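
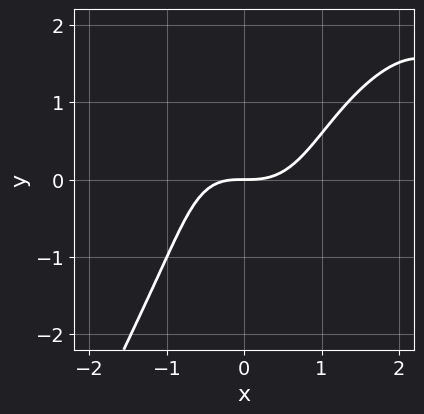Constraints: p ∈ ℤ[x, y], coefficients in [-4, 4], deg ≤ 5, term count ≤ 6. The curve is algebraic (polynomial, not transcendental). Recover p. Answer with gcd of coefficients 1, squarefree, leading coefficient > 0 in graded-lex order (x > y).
(a) deg p = 4. The shape is more complex than any degree-3 curve.
(b) Against the integer gridlines: it crosses the x-axis at the gridline x = 0; it crosses the y-axis at the gridline y = 0.
(c) Fitting integer coefficients to these (and the overall shape) gives p.

x^4 - 3*x^3 + y^3 + 3*y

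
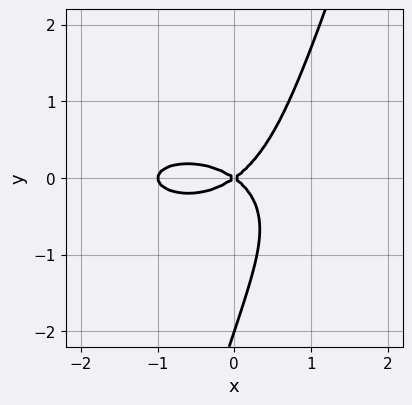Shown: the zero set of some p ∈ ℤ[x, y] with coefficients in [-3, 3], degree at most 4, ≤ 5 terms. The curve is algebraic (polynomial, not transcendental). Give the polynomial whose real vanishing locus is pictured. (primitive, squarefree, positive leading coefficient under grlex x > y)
The degree is 3 — the shape is more complex than any degree-2 curve.
Reading off the gridlines: the y-axis gridline crossings are at y ∈ {-2, 0}; the x-axis gridline crossings are at x ∈ {-1, 0}.
Together with the visible shape, these determine p as stated.

x^3 + 3*x*y^2 - y^3 + x^2 - 2*y^2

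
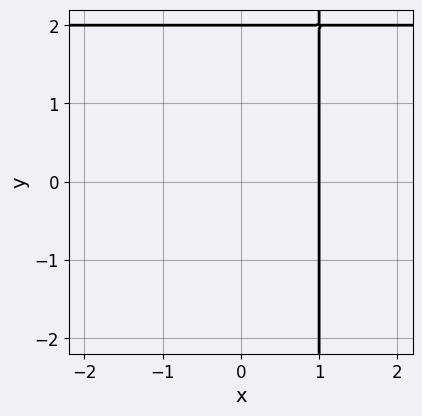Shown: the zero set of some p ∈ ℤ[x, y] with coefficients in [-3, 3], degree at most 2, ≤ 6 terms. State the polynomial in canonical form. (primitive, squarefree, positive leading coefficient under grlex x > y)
1. The degree is 2 — no degree-1 curve has this shape.
2. Observable constraints: it meets the x-axis at x = 1 (among the integer gridlines); it crosses the y-axis at the gridline y = 2.
3. These observations pin down the coefficients.

x*y - 2*x - y + 2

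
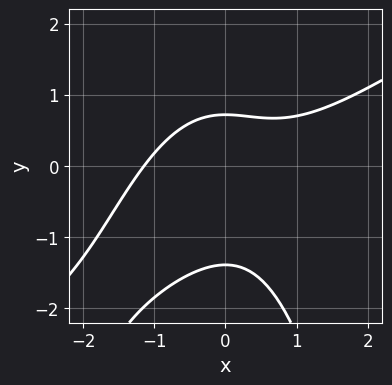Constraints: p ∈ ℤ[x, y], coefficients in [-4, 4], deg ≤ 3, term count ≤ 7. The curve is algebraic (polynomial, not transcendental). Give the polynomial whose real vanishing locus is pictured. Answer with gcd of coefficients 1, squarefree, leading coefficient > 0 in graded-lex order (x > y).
2*x^3 - 3*x^2*y - 3*y^2 - 2*y + 3

1. Degree: the shape is more complex than any degree-2 curve, so deg p = 3.
2. Putting this together gives p.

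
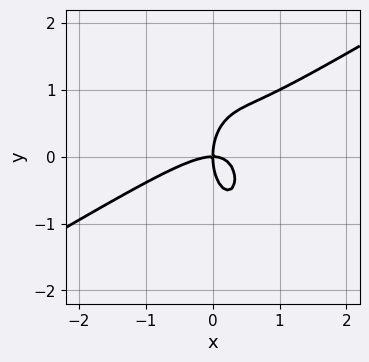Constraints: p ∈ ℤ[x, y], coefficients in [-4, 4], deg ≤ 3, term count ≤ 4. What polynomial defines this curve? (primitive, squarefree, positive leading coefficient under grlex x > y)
2*x^3 - 3*x^2*y - y^3 + 2*x*y

1. The degree is 3 — no degree-2 curve has this shape.
2. Reading off the gridlines: it meets the x-axis at x = 0 (among the integer gridlines); one y-axis crossing is at y = 0.
3. Matching integer coefficients to the picture gives p.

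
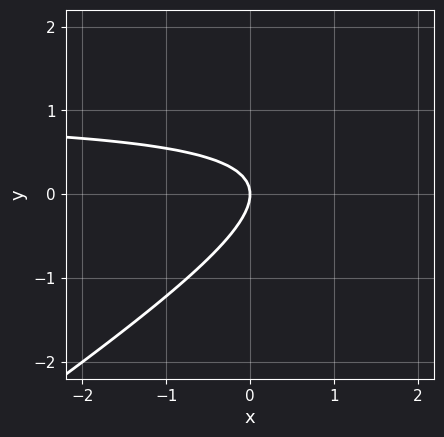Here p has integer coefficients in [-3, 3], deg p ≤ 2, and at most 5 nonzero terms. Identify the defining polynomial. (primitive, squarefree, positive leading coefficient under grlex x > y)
2*x*y - 3*y^2 - 2*x

1. Degree: a generic line meets the curve in up to 2 points, so deg p = 2.
2. Against the integer gridlines: one y-axis crossing is at y = 0; it crosses the x-axis at the gridline x = 0.
3. Putting this together gives p.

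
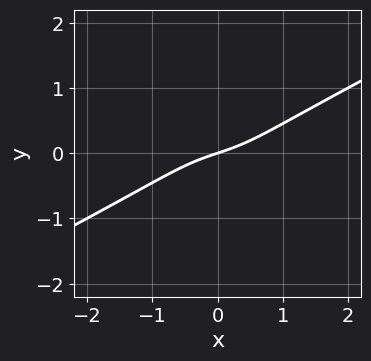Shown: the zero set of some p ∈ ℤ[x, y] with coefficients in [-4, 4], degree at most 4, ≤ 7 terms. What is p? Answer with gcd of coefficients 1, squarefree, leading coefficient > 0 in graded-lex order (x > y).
2*x^3 - 3*x^2*y - 3*y^3 + x - 3*y

First, degree: a generic line meets the curve in up to 3 points, so deg p = 3.
Then, checking where it meets the axes: it crosses the x-axis at the gridline x = 0; it meets the y-axis at y = 0 (among the integer gridlines).
Finally, putting this together gives p.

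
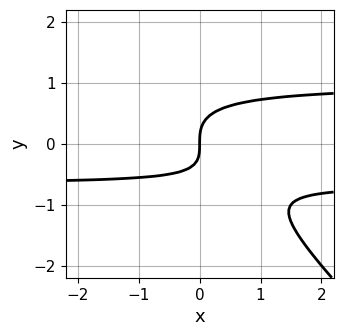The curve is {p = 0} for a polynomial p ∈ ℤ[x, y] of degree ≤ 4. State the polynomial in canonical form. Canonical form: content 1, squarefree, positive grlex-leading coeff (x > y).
3*x*y^2 + 3*y^3 - x*y - 2*x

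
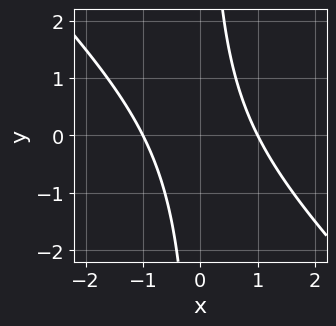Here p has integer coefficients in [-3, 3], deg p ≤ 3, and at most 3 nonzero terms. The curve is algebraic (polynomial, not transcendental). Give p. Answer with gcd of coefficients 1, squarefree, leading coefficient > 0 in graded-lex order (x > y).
The degree is 2 — no degree-1 curve has this shape.
Reading off the gridlines: no y-intercept at any integer in the box; the x-axis gridline crossings are at x ∈ {-1, 1}.
Solving for integer coefficients yields p as stated.

x^2 + x*y - 1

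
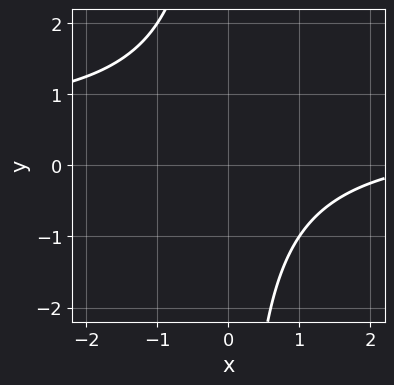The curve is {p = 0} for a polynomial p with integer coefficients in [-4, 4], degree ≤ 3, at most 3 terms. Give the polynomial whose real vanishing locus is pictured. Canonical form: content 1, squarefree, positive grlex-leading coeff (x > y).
2*x*y - x + 3

First, deg p = 2. No degree-1 curve has this shape.
Then, checking where it meets the axes: it misses every integer gridline on the x-axis; no y-intercept at any integer in the box.
Finally, together with the visible shape, these determine p as stated.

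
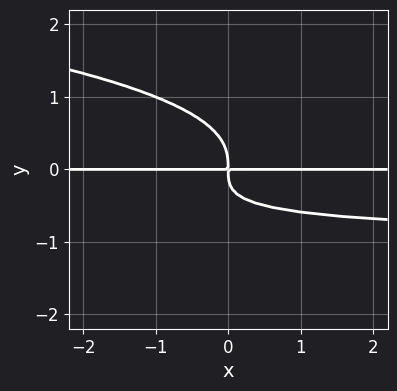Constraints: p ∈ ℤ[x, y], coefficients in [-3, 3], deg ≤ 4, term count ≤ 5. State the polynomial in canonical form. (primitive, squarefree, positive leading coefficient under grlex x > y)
2*y^4 + x*y^2 + x*y

1. The degree is 4 — the shape is more complex than any degree-3 curve.
2. Checking where it meets the axes: the visible x-axis segment lies entirely on the curve.
3. Putting this together gives p.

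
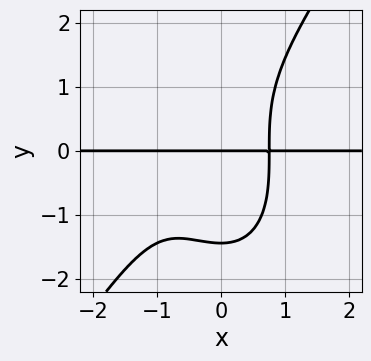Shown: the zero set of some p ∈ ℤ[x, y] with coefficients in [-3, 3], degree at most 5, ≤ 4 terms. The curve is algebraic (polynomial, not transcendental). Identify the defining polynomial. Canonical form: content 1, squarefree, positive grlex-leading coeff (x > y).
deg p = 4. A generic line meets the curve in up to 4 points.
Against the integer gridlines: the visible x-axis segment lies entirely on the curve; it crosses the y-axis at the gridline y = 0.
Assembling these constraints gives the stated polynomial.

3*x^3*y - y^4 + 3*x^2*y - 3*y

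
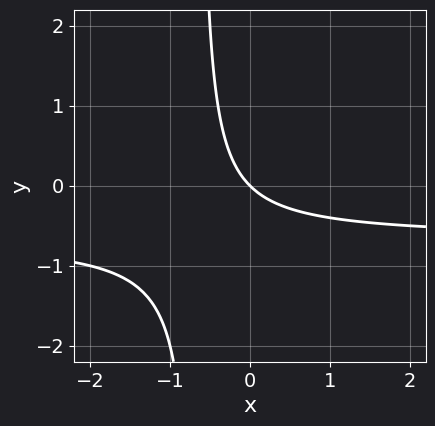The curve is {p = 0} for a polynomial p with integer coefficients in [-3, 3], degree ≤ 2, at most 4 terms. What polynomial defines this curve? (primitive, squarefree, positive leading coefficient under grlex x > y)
First, the degree is 2 — a generic line meets the curve in up to 2 points.
Then, against the integer gridlines: one x-axis crossing is at x = 0; one y-axis crossing is at y = 0.
Finally, solving for integer coefficients yields p as stated.

3*x*y + 2*x + 2*y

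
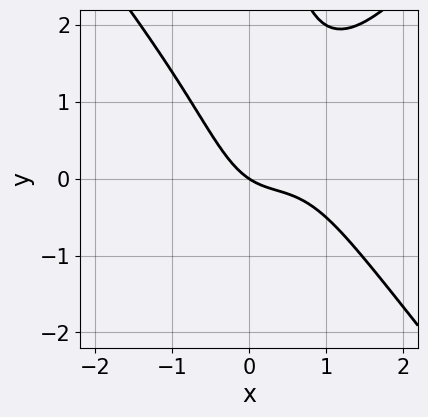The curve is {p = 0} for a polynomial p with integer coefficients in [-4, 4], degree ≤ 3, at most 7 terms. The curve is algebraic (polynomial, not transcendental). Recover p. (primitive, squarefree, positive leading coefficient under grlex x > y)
1. Degree: a generic line meets the curve in up to 3 points, so deg p = 3.
2. From the axis intercepts and sections: it crosses the y-axis at the gridline y = 0; it meets the x-axis at x = 0 (among the integer gridlines).
3. Solving for integer coefficients yields p as stated.

3*x^3 - 2*x*y^2 - 3*x^2 + 2*x + 3*y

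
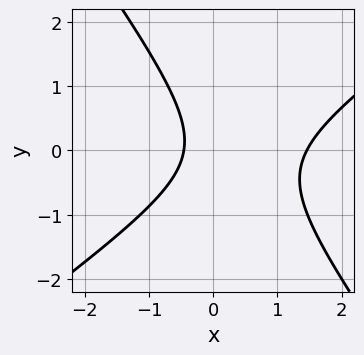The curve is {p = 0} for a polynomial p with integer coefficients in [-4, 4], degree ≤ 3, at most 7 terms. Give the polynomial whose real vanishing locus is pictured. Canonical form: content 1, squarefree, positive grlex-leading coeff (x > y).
3*x^2 - 2*x*y - 3*y^2 - 3*x - 2

1. deg p = 2. A generic line meets the curve in up to 2 points.
2. Checking where it meets the axes: the curve avoids every integer y-axis point in the box.
3. Fitting integer coefficients to these (and the overall shape) gives p.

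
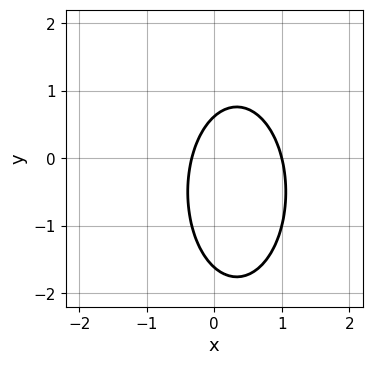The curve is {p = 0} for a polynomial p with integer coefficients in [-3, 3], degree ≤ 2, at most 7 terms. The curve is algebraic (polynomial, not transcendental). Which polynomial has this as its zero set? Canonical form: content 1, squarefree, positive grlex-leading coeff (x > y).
deg p = 2. The shape is more complex than any degree-1 curve.
Reading off the gridlines: it crosses the x-axis at the gridline x = 1.
Fitting integer coefficients to these (and the overall shape) gives p.

3*x^2 + y^2 - 2*x + y - 1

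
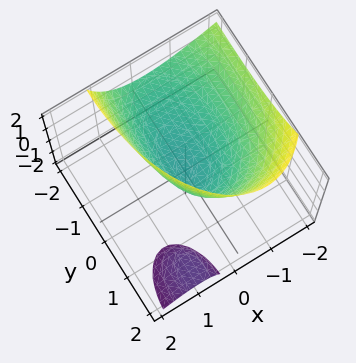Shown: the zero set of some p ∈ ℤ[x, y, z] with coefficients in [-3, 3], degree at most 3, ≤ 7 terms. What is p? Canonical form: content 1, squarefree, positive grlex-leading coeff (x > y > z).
(a) I count 2 distinct pieces.
(b) deg p = 2.
(c) Checking where it meets the axes: one z-axis crossing is at z = 0; it meets the x-axis at x = 0 (among the integer gridlines); one y-axis crossing is at y = 0.
(d) Fitting integer coefficients to these (and the overall shape) gives p.

3*x^2 + 3*x*z + y^2 + 2*y*z - 3*z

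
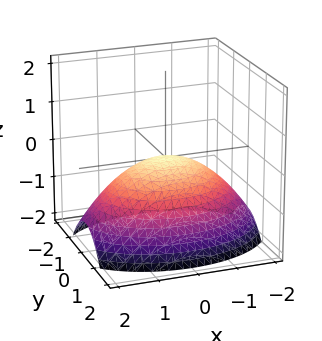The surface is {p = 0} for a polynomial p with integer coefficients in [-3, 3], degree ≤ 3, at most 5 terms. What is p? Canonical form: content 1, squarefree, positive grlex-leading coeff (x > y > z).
x^2 + 2*y^2 + 3*z

(a) deg p = 2.
(b) Symmetries: mirror symmetry y ↦ −y ⇒ only even powers of y; it's symmetric under x → −x, forcing even powers of x.
(c) From the visible intercepts: one x-axis crossing is at x = 0; it meets the y-axis at y = 0 (among the integer gridlines); one z-axis crossing is at z = 0.
(d) Putting this together gives p.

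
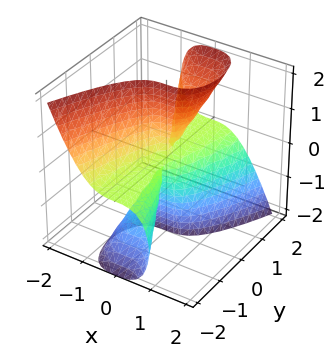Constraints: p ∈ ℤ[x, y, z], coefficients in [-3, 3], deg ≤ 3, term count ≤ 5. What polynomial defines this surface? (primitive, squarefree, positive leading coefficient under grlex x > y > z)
3*x^3 + y^2*z - y*z^2

1. Degree: no degree-2 surface has this shape, so deg p = 3.
2. Checking where it meets the axes: one x-axis crossing is at x = 0; every point of the y-axis in the box is on the surface.
3. Solving for integer coefficients yields p as stated. Check: (0, 0, -1) on the z-axis lies on the surface, and p(0, 0, -1) = 0. ✓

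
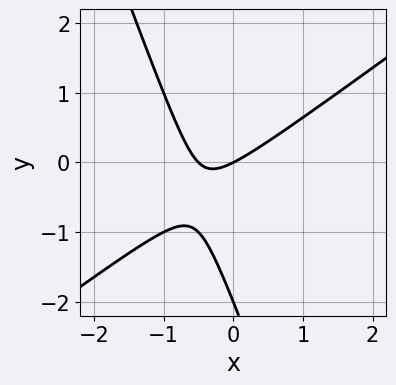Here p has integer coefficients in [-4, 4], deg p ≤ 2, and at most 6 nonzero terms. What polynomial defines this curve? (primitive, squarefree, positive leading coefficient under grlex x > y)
(a) The degree is 2 — no degree-1 curve has this shape.
(b) Against the integer gridlines: the y-axis gridline crossings are at y ∈ {-2, 0}; it meets the x-axis at x = 0 (among the integer gridlines).
(c) The integer polynomial consistent with all of this is the stated p.

2*x^2 - 2*x*y - y^2 + x - 2*y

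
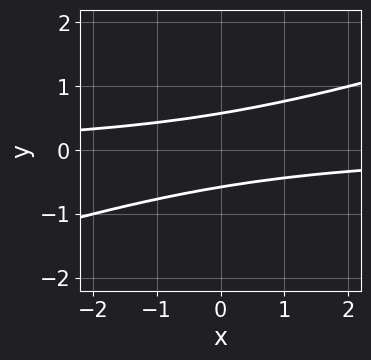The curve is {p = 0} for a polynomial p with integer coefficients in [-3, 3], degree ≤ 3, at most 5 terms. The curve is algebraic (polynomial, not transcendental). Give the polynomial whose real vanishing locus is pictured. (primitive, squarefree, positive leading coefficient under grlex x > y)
x*y - 3*y^2 + 1

The degree is 2 — the shape is more complex than any degree-1 curve.
Against the integer gridlines: no x-intercept at any integer in the box.
These observations pin down the coefficients.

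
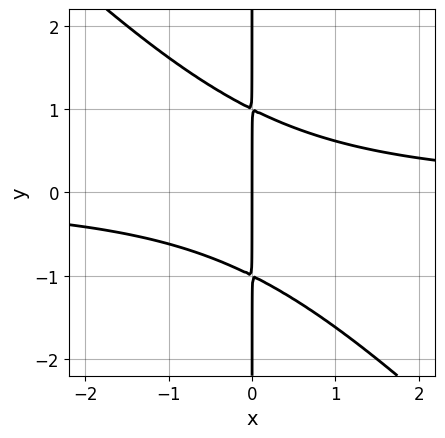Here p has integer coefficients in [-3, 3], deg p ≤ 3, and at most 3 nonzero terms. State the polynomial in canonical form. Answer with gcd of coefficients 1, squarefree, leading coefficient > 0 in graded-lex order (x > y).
1. The degree is 3 — a generic line meets the curve in up to 3 points.
2. From the visible intercepts: the visible y-axis segment lies entirely on the curve; one x-axis crossing is at x = 0.
3. Solving for integer coefficients yields p as stated.

x^2*y + x*y^2 - x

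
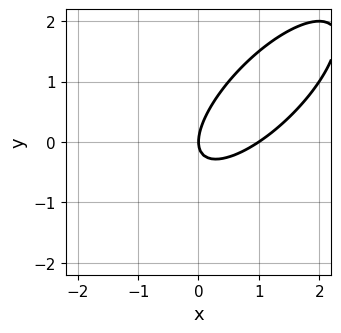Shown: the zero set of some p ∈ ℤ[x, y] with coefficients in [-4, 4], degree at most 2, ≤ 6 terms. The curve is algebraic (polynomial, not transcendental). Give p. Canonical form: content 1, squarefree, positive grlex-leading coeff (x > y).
2*x^2 - 3*x*y + 2*y^2 - 2*x

The degree is 2 — a generic line meets the curve in up to 2 points.
Observable constraints: it crosses the y-axis at the gridline y = 0; the x-axis gridline crossings are at x ∈ {0, 1}.
Solving for integer coefficients yields p as stated.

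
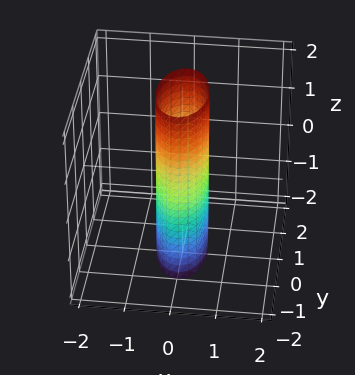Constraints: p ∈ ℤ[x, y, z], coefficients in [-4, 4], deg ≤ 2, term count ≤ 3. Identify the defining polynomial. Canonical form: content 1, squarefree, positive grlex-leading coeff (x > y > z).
deg p = 2. Constant cross-section along one axis; a quadric.
Symmetries: mirror symmetry y ↦ −y ⇒ only even powers of y; it's symmetric under z → −z, forcing even powers of z; mirror symmetry x ↦ −x ⇒ only even powers of x.
Against the integer gridlines: the y-axis gridline crossings are at y ∈ {-1, 1}; it misses every integer gridline on the z-axis.
Fitting integer coefficients to these (and the overall shape) gives p.

3*x^2 + y^2 - 1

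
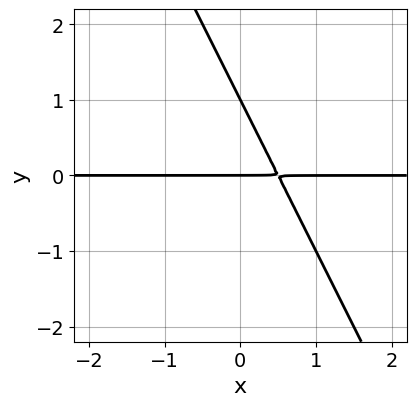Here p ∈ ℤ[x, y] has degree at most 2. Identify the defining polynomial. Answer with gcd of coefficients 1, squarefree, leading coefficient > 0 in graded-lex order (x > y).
First, deg p = 2.
Next, from the axis intercepts and sections: the visible x-axis segment lies entirely on the curve; the y-axis gridline crossings are at y ∈ {0, 1}.
Finally, the integer polynomial consistent with all of this is the stated p.

2*x*y + y^2 - y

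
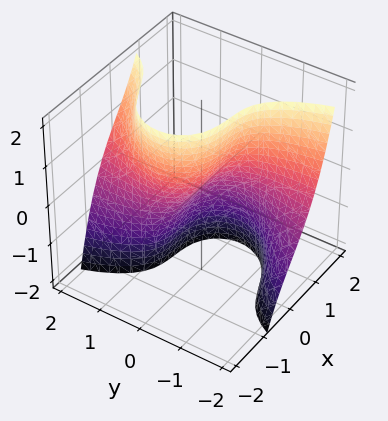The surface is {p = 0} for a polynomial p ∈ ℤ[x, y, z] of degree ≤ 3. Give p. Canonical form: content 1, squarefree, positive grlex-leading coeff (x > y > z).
(a) Degree: a generic line meets the surface in up to 3 points, so deg p = 3.
(b) Observable constraints: one x-axis crossing is at x = 0; it meets the z-axis at z = 0 (among the integer gridlines); it crosses the y-axis at the gridline y = 0.
(c) Assembling these constraints gives the stated polynomial.

3*x^3 + 2*x*y^2 - 2*y^2*z + 3*y + 2*z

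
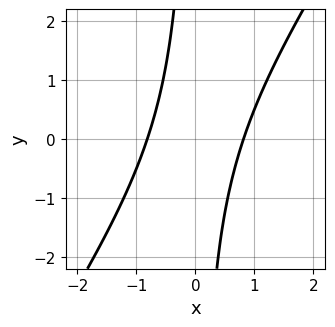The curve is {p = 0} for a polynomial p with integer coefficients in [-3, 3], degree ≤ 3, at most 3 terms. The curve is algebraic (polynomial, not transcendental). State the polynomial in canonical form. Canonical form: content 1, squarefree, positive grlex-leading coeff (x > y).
3*x^2 - 2*x*y - 2

1. Degree: a generic line meets the curve in up to 2 points, so deg p = 2.
2. From the axis intercepts and sections: the curve avoids every integer y-axis point in the box.
3. Solving for integer coefficients yields p as stated.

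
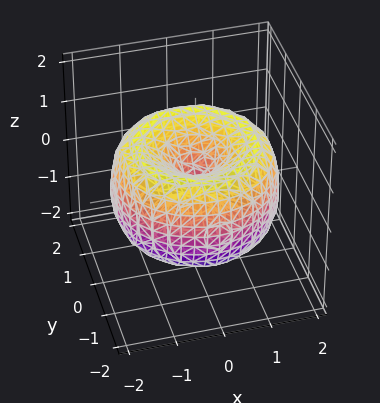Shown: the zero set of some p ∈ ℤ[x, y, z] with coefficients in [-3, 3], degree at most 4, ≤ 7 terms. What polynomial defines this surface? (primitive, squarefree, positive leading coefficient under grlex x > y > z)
x^4 + 2*x^2*y^2 + y^4 - 3*x^2 - 3*y^2 + 2*z^2

1. The degree is 4 — a generic line meets the surface in up to 4 points.
2. Symmetry: the surface is invariant under rotation about z: p = q(x² + y², z).
3. Against the integer gridlines: it crosses the y-axis at the gridline y = 0; a circular section at z = 0 has radius between 1 and 2; one x-axis crossing is at x = 0; one z-axis crossing is at z = 0.
4. Fitting integer coefficients to these (and the overall shape) gives p.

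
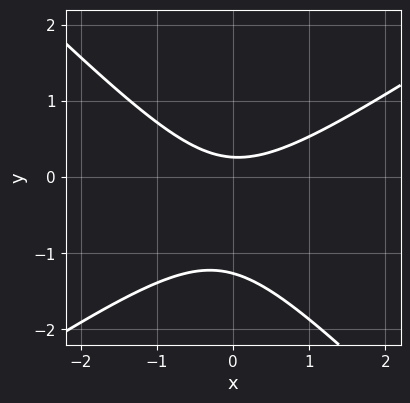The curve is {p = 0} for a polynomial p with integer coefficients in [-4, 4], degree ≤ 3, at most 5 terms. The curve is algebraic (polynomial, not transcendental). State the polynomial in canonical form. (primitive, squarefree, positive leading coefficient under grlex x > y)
(a) Degree: no degree-1 curve has this shape, so deg p = 2.
(b) Reading off the gridlines: it misses every integer gridline on the x-axis.
(c) Solving for integer coefficients yields p as stated.

2*x^2 - x*y - 3*y^2 - 3*y + 1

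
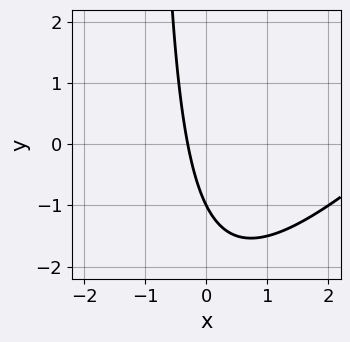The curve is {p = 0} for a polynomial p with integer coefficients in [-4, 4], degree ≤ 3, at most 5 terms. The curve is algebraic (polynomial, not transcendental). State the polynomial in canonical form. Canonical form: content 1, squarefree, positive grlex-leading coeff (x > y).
x^2 - x*y - 3*x - y - 1

First, the degree is 2 — a generic line meets the curve in up to 2 points.
Next, against the integer gridlines: it crosses the y-axis at the gridline y = -1.
Finally, together with the visible shape, these determine p as stated.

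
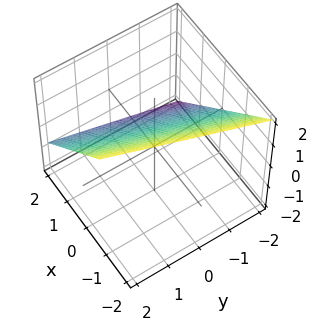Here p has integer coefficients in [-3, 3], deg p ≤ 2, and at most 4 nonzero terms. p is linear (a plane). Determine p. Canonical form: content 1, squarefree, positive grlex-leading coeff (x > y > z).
3*x - y + 3*z - 2

deg p = 1.
Observable constraints: it meets the y-axis at y = -2 (among the integer gridlines).
Assembling these constraints gives the stated polynomial.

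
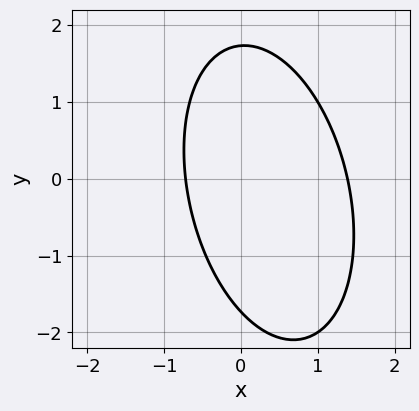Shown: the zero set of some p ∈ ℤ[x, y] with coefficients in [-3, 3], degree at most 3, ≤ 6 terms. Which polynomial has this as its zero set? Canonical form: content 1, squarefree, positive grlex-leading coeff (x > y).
First, degree: no degree-1 curve has this shape, so deg p = 2.
Finally, the integer polynomial consistent with all of this is the stated p.

3*x^2 + x*y + y^2 - 2*x - 3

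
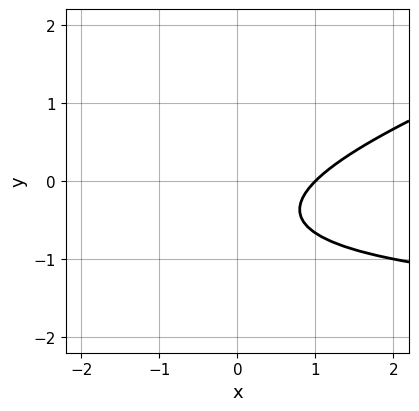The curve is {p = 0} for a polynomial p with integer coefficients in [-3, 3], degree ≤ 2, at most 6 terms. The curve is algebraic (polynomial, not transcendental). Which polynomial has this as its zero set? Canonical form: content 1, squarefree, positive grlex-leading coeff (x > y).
1. deg p = 2. A generic line meets the curve in up to 2 points.
2. From the visible intercepts: one x-axis crossing is at x = 1; no y-intercept at any integer in the box.
3. Putting this together gives p.

x*y - 3*y^2 + 2*x - 3*y - 2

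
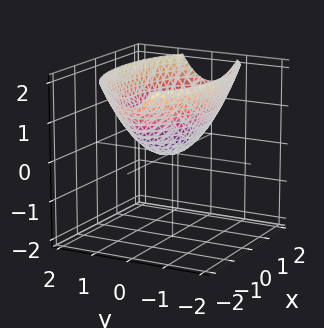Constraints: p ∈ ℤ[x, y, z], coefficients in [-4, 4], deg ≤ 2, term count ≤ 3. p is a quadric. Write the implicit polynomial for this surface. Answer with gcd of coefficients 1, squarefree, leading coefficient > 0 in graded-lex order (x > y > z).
1. Degree: a paraboloid; a quadric, so deg p = 2.
2. Symmetries: the x ↦ −x reflection is a symmetry, so x appears only in even powers; it's symmetric under y → −y, forcing even powers of y.
3. Checking where it meets the axes: it crosses the y-axis at the gridline y = 0; it meets the z-axis at z = 0 (among the integer gridlines); it crosses the x-axis at the gridline x = 0.
4. Solving for integer coefficients yields p as stated.

x^2 + 3*y^2 - 3*z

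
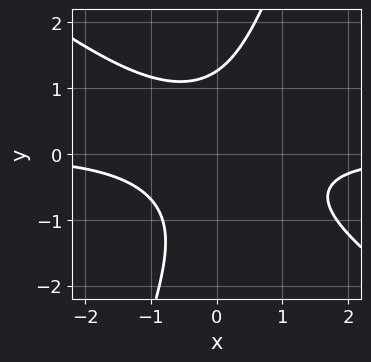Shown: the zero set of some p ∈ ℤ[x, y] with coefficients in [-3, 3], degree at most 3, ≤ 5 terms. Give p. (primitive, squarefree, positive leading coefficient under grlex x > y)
First, the degree is 3 — the shape is more complex than any degree-2 curve.
Next, checking where it meets the axes: it misses every integer gridline on the x-axis.
Finally, these observations pin down the coefficients.

2*x^2*y + 2*x*y^2 - y^3 + 2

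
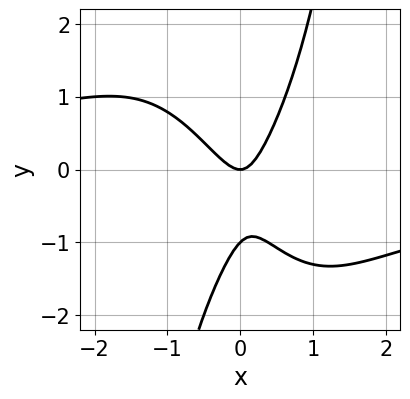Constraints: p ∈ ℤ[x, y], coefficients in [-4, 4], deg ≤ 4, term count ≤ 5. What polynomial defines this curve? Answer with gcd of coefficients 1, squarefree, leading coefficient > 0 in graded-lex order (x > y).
x^3*y + 3*x^2 + x*y - y^2 - y

First, the degree is 4 — no degree-3 curve has this shape.
Then, observable constraints: it meets the x-axis at x = 0 (among the integer gridlines); the y-axis gridline crossings are at y ∈ {-1, 0}.
Finally, these observations pin down the coefficients.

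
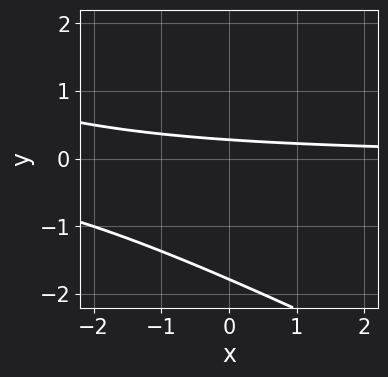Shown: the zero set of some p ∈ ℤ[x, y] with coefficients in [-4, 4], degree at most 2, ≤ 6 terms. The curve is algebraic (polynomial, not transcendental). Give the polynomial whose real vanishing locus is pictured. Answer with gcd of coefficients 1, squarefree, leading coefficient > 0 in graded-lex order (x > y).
x*y + 2*y^2 + 3*y - 1

Degree: a generic line meets the curve in up to 2 points, so deg p = 2.
From the axis intercepts and sections: it misses every integer gridline on the x-axis.
Together with the visible shape, these determine p as stated.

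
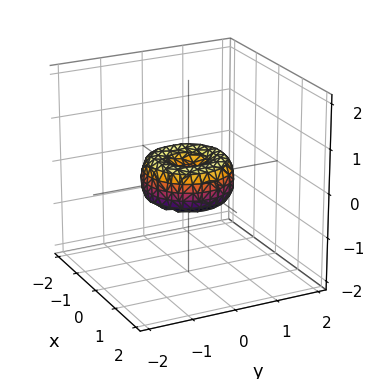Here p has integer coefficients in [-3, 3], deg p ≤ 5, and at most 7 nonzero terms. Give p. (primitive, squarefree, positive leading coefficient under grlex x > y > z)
x^4 + 2*x^2*y^2 + y^4 - x^2 - y^2 + z^2

deg p = 4. A generic line meets the surface in up to 4 points.
Symmetries: every cross-section ⟂ z is a circle, so x, y appear only via x² + y².
Reading off the gridlines: it crosses the z-axis at the gridline z = 0; among the integer gridlines, it crosses the y-axis at y ∈ {-1, 0, 1}; a circular section at z = 0 has radius exactly 1; among the integer gridlines, it crosses the x-axis at x ∈ {-1, 0, 1}.
Solving for integer coefficients yields p as stated.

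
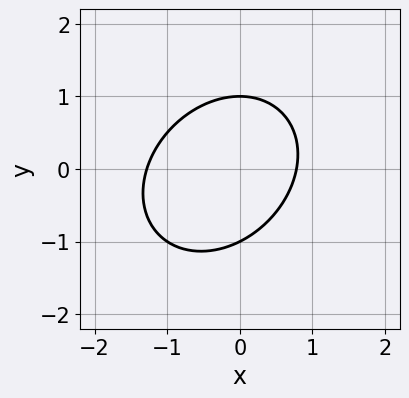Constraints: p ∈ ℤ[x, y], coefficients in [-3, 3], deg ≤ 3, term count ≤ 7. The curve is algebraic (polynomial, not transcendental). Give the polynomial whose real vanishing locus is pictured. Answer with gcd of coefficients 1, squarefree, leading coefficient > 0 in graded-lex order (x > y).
2*x^2 - x*y + 2*y^2 + x - 2

First, the degree is 2 — a generic line meets the curve in up to 2 points.
Next, checking where it meets the axes: among the integer gridlines, it crosses the y-axis at y ∈ {-1, 1}.
Finally, solving for integer coefficients yields p as stated.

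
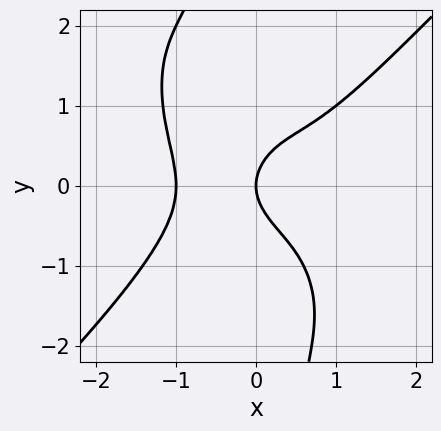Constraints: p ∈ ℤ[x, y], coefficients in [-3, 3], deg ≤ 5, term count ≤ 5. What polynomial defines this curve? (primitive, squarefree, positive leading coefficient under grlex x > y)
First, degree: no degree-3 curve has this shape, so deg p = 4.
Then, reading off the gridlines: one y-axis crossing is at y = 0; among the integer gridlines, it crosses the x-axis at x ∈ {-1, 0}.
Finally, putting this together gives p.

3*x^4 - x^2*y^2 - 2*x*y^3 - 3*y^2 + 3*x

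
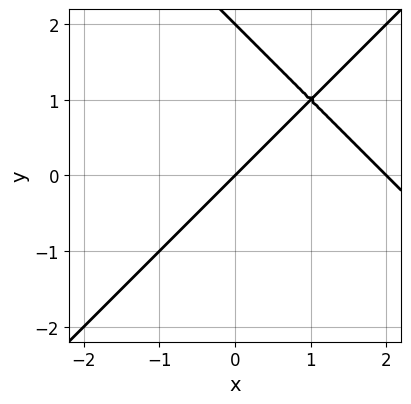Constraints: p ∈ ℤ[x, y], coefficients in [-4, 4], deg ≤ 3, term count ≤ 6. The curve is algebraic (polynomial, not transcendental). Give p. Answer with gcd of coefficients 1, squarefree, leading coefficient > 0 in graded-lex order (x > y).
x^2 - y^2 - 2*x + 2*y

1. The degree is 2 — a generic line meets the curve in up to 2 points.
2. Against the integer gridlines: the x-axis gridline crossings are at x ∈ {0, 2}; the y-axis gridline crossings are at y ∈ {0, 2}.
3. Putting this together gives p.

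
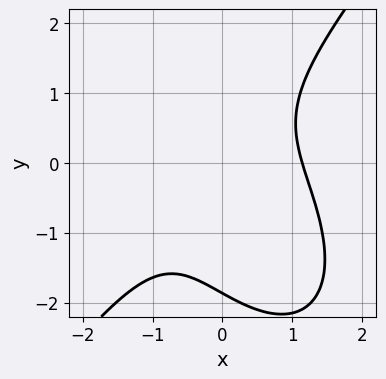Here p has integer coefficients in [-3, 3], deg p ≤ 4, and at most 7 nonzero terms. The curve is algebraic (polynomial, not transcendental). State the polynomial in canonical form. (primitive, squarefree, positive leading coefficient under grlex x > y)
The degree is 3 — a generic line meets the curve in up to 3 points.
Putting this together gives p.

2*x^3 - y^3 + 2*x*y - y^2 - 3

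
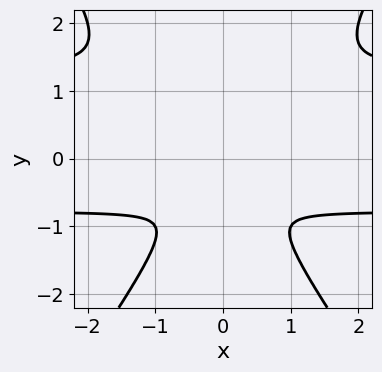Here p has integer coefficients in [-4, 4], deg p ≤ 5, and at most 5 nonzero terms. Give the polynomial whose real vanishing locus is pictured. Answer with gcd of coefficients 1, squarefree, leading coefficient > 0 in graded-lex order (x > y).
2*x^2*y^2 - y^4 - x^2*y - 2*x^2

First, degree: no degree-3 curve has this shape, so deg p = 4.
Next, symmetries: it's symmetric under x → −x, forcing even powers of x.
Finally, together with the visible shape, these determine p as stated.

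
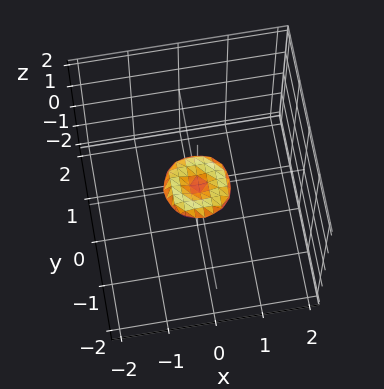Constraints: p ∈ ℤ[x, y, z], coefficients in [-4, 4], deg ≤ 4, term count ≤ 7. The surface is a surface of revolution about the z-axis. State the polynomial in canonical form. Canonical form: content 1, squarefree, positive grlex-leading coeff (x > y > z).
1. Degree: the shape is more complex than any degree-3 surface, so deg p = 4.
2. Symmetries: rotational symmetry about the z-axis ⇒ p depends on x, y only through x² + y².
3. Observable constraints: a circular section at z = 0 has radius between 0 and 1; it meets the x-axis at x = 0 (among the integer gridlines).
4. Putting this together gives p.

2*x^4 + 4*x^2*y^2 + 2*y^4 - x^2 - y^2 + 3*z^2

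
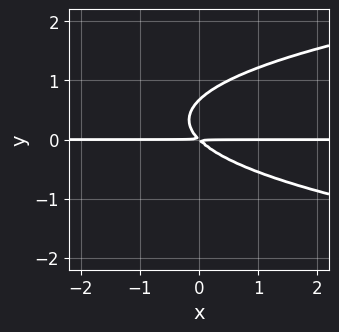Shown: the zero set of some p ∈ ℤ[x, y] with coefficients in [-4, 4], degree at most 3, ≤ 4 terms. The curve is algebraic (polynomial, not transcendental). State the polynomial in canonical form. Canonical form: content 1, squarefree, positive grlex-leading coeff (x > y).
3*y^3 - 2*x*y - 2*y^2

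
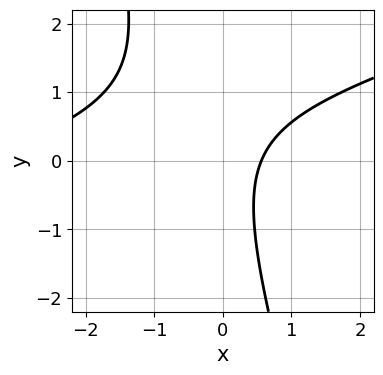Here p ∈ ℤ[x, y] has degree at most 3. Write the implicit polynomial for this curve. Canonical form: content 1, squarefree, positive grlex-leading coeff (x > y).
(a) deg p = 2. The shape is more complex than any degree-1 curve.
(b) Checking where it meets the axes: no y-intercept at any integer in the box.
(c) The integer polynomial consistent with all of this is the stated p.

x^2 - 3*x*y - y^2 + 3*x - 2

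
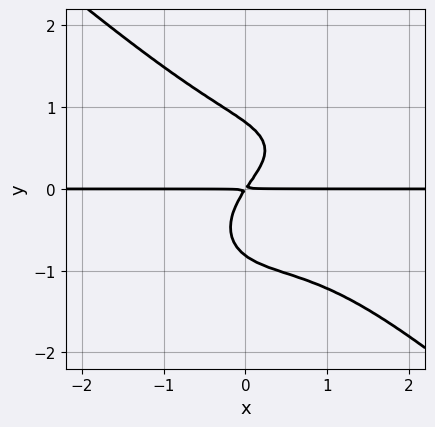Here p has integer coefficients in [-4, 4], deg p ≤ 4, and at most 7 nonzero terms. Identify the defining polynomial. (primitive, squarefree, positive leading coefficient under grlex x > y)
2*x^3*y + 3*y^4 - 2*x^2*y + 3*x*y - 2*y^2

First, degree: no degree-3 curve has this shape, so deg p = 4.
Then, checking where it meets the axes: every point of the x-axis in the box is on the curve.
Finally, fitting integer coefficients to these (and the overall shape) gives p.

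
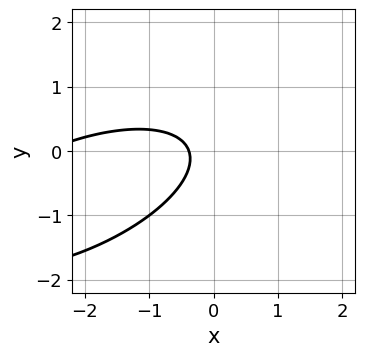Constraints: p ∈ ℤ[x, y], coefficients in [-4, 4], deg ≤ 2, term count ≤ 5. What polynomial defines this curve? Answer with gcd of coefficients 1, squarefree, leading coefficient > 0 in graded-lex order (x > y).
1. Degree: a generic line meets the curve in up to 2 points, so deg p = 2.
2. Against the integer gridlines: it misses every integer gridline on the y-axis.
3. Assembling these constraints gives the stated polynomial.

x^2 - 2*x*y + 3*y^2 + 3*x + 1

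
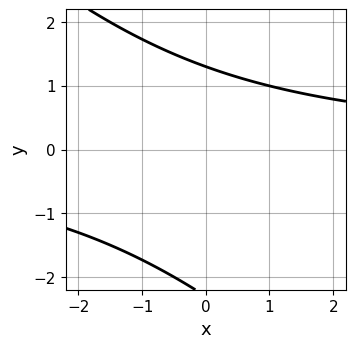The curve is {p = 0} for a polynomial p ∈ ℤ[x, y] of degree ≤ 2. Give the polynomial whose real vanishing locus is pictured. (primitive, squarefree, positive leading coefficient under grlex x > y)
(a) The degree is 2 — a generic line meets the curve in up to 2 points.
(b) From the visible intercepts: the curve avoids every integer x-axis point in the box.
(c) Fitting integer coefficients to these (and the overall shape) gives p.

x*y + y^2 + y - 3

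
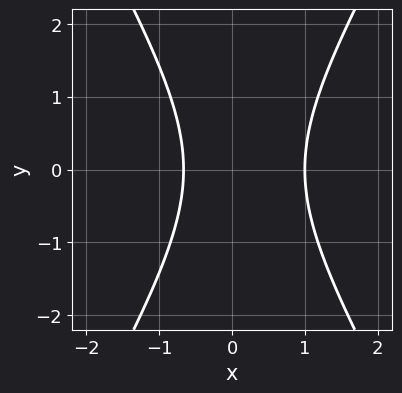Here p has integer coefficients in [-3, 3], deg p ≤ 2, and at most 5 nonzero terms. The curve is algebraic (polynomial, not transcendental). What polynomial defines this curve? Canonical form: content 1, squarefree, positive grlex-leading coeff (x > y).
3*x^2 - y^2 - x - 2

The degree is 2 — the shape is more complex than any degree-1 curve.
Symmetries: it's symmetric under y → −y, forcing even powers of y.
Checking where it meets the axes: it misses every integer gridline on the y-axis; it meets the x-axis at x = 1 (among the integer gridlines).
Assembling these constraints gives the stated polynomial.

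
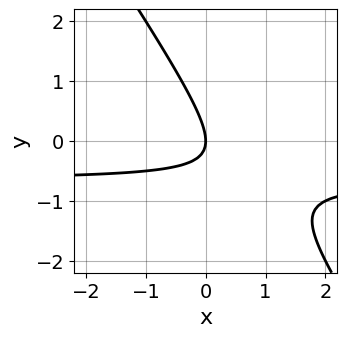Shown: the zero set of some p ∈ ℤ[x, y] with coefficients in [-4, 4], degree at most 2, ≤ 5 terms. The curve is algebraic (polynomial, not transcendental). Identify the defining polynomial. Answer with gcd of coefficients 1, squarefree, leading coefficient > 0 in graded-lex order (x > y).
3*x*y + 2*y^2 + 2*x

Degree: the shape is more complex than any degree-1 curve, so deg p = 2.
From the axis intercepts and sections: it meets the x-axis at x = 0 (among the integer gridlines); one y-axis crossing is at y = 0.
Assembling these constraints gives the stated polynomial.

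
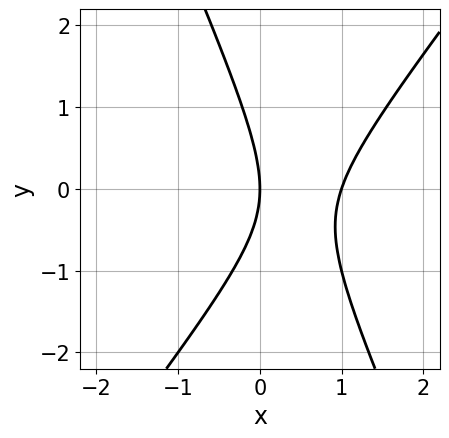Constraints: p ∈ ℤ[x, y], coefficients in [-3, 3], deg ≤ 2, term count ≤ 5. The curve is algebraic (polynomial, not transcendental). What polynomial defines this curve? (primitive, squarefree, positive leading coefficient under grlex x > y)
First, degree: a generic line meets the curve in up to 2 points, so deg p = 2.
Then, observable constraints: it crosses the y-axis at the gridline y = 0; among the integer gridlines, it crosses the x-axis at x ∈ {0, 1}.
Finally, these observations pin down the coefficients.

3*x^2 - x*y - y^2 - 3*x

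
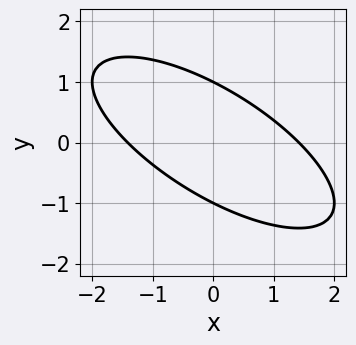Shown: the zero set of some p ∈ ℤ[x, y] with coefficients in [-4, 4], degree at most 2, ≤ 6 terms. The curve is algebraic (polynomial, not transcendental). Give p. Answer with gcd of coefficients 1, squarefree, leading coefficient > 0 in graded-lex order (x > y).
x^2 + 2*x*y + 2*y^2 - 2

1. Degree: no degree-1 curve has this shape, so deg p = 2.
2. Reading off the gridlines: the y-axis gridline crossings are at y ∈ {-1, 1}.
3. The integer polynomial consistent with all of this is the stated p.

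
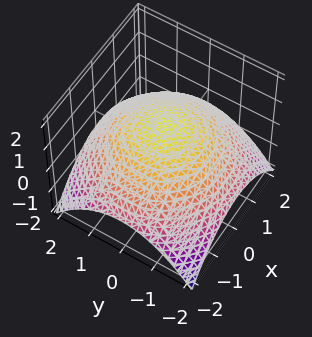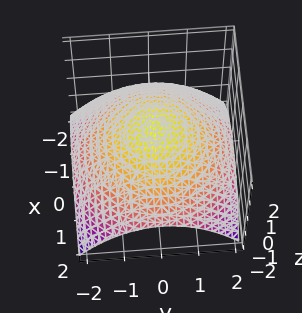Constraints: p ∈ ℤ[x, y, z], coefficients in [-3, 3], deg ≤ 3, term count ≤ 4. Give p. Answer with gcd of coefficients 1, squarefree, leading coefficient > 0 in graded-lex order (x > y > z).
(a) The degree is 2 — the shape is more complex than any degree-1 surface.
(b) Symmetries: the z-axis is an axis of rotation, so x and y enter only as x² + y².
(c) From the visible intercepts: it meets the z-axis at z = 1 (among the integer gridlines); a circular section at z = 0 has radius between 1 and 2.
(d) Solving for integer coefficients yields p as stated.

x^2 + y^2 + 3*z - 3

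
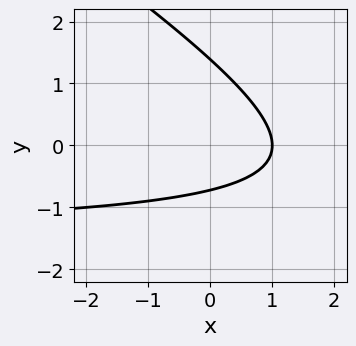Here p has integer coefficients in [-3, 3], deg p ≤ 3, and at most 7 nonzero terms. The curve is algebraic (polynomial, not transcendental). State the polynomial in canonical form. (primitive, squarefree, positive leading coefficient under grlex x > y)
2*x*y + 3*y^2 + 3*x - 2*y - 3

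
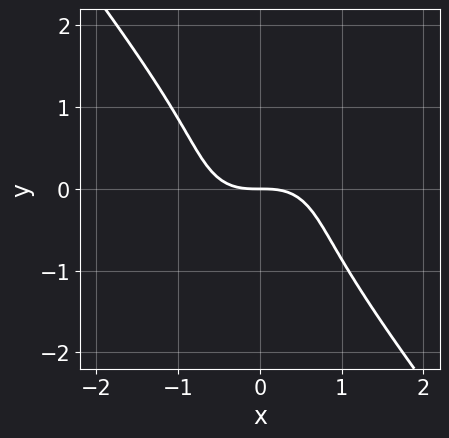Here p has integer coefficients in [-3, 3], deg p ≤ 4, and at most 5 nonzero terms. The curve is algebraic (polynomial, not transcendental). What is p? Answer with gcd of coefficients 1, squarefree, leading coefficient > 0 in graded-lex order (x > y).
3*x^3 + 2*x*y^2 + 3*y^3 + 3*y

1. The degree is 3 — no degree-2 curve has this shape.
2. Against the integer gridlines: it meets the x-axis at x = 0 (among the integer gridlines); it crosses the y-axis at the gridline y = 0.
3. Assembling these constraints gives the stated polynomial.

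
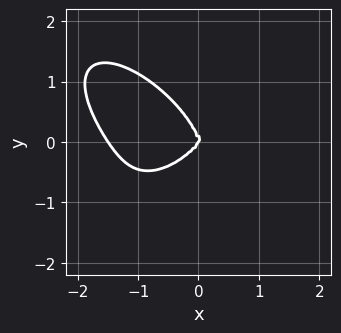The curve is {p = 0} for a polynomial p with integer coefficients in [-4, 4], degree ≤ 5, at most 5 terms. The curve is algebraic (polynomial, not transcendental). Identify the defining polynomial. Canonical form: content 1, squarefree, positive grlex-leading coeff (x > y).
2*x^4 + 2*y^4 + 3*x^3 - 2*x^2*y

(a) Degree: the shape is more complex than any degree-3 curve, so deg p = 4.
(b) Against the integer gridlines: one x-axis crossing is at x = 0; one y-axis crossing is at y = 0.
(c) Putting this together gives p.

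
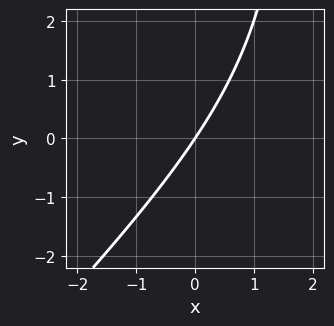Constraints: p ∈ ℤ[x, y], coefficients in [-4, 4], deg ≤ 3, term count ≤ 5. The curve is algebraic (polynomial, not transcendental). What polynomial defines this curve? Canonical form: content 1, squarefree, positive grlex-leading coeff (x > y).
x^2 - x*y - 3*x + 2*y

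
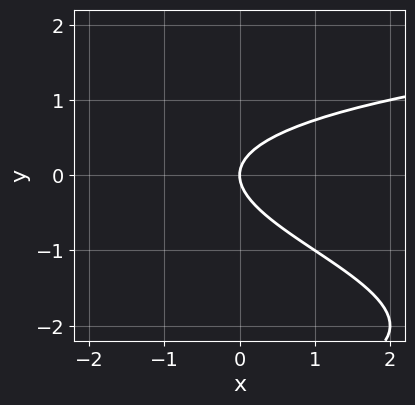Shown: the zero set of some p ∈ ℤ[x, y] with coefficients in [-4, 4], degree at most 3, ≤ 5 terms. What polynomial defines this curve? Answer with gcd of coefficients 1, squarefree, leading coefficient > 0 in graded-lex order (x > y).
The degree is 3 — the shape is more complex than any degree-2 curve.
Observable constraints: it crosses the y-axis at the gridline y = 0; it crosses the x-axis at the gridline x = 0.
These observations pin down the coefficients.

y^3 + 3*y^2 - 2*x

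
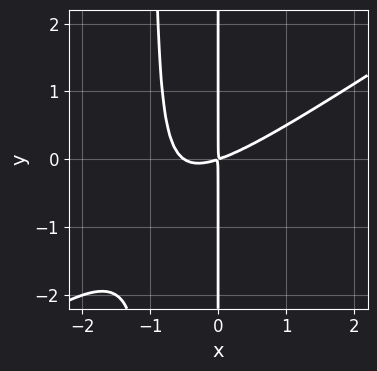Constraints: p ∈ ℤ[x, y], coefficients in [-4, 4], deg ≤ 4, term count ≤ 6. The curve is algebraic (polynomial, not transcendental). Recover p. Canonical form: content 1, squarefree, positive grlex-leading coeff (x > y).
deg p = 3.
Reading off the gridlines: every point of the y-axis in the box is on the curve.
Solving for integer coefficients yields p as stated.

2*x^3 - 3*x^2*y + x^2 - 3*x*y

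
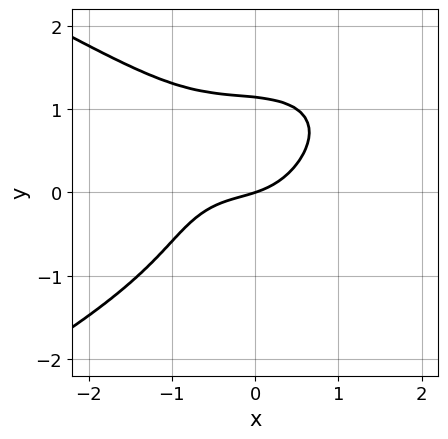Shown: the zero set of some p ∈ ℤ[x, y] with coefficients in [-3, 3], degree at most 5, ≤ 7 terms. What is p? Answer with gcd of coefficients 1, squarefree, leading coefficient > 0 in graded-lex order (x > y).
(a) Degree: no degree-3 curve has this shape, so deg p = 4.
(b) Checking where it meets the axes: it meets the x-axis at x = 0 (among the integer gridlines); it meets the y-axis at y = 0 (among the integer gridlines).
(c) Together with the visible shape, these determine p as stated.

2*y^4 + 2*x^3 + x^2 + x - 3*y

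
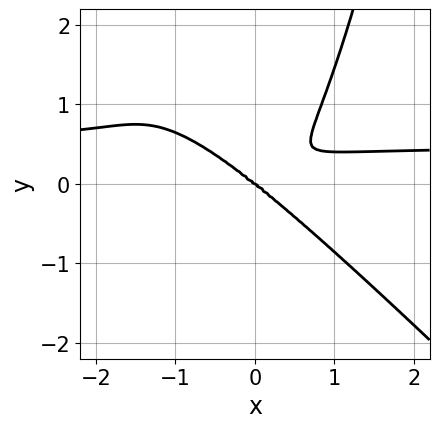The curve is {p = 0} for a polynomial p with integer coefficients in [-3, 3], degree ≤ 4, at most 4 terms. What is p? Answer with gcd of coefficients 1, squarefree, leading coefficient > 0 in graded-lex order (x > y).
2*x^3*y + 2*x^2*y^2 - x^3 - 2*y^3

1. The degree is 4 — a generic line meets the curve in up to 4 points.
2. Against the integer gridlines: it crosses the y-axis at the gridline y = 0; it crosses the x-axis at the gridline x = 0.
3. Fitting integer coefficients to these (and the overall shape) gives p.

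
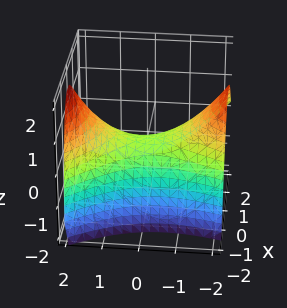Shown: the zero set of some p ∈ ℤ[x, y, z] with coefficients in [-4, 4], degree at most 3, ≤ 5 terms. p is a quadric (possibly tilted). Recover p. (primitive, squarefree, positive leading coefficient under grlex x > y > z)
2*x^2 + x*y + x*z - y^2 + 3*z

(a) Degree: a generic line meets the surface in up to 2 points, so deg p = 2.
(b) Observable constraints: it meets the y-axis at y = 0 (among the integer gridlines); one z-axis crossing is at z = 0; it crosses the x-axis at the gridline x = 0.
(c) Putting this together gives p.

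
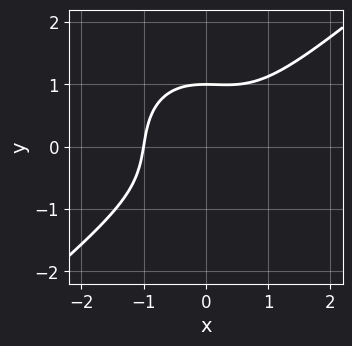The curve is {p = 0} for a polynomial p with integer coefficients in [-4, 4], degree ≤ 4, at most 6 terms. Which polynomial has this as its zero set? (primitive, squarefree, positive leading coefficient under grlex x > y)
deg p = 3.
Against the integer gridlines: it meets the x-axis at x = -1 (among the integer gridlines); it meets the y-axis at y = 1 (among the integer gridlines).
These observations pin down the coefficients.

2*x^3 - x^2*y - 2*y^3 + 2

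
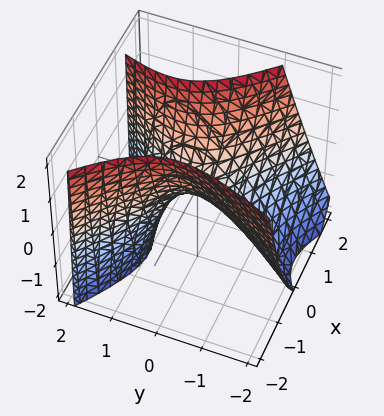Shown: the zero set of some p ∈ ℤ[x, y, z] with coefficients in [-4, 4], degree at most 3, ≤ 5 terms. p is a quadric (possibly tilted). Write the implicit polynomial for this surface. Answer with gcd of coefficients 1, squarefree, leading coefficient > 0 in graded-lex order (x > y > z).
3*x^2 + 2*x*y - 2*y^2 + y*z - 2*z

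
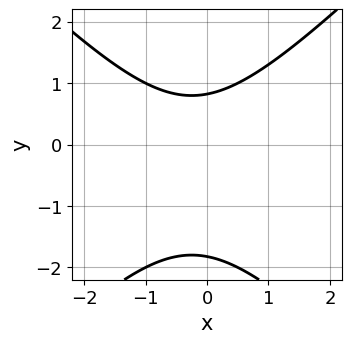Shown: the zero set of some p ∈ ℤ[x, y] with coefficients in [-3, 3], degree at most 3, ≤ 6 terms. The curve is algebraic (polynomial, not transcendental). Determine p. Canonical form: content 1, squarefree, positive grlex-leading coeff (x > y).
First, deg p = 2. No degree-1 curve has this shape.
Next, from the axis intercepts and sections: no x-intercept at any integer in the box.
Finally, putting this together gives p.

2*x^2 - 2*y^2 + x - 2*y + 3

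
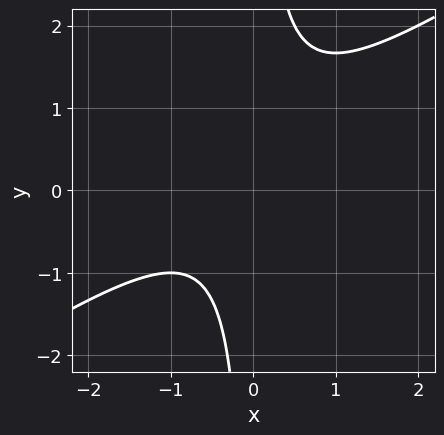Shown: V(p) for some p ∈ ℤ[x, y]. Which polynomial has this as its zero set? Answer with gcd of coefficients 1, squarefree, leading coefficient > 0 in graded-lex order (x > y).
1. deg p = 2. No degree-1 curve has this shape.
2. From the axis intercepts and sections: the curve avoids every integer x-axis point in the box; it misses every integer gridline on the y-axis.
3. Putting this together gives p.

2*x^2 - 3*x*y + x + 2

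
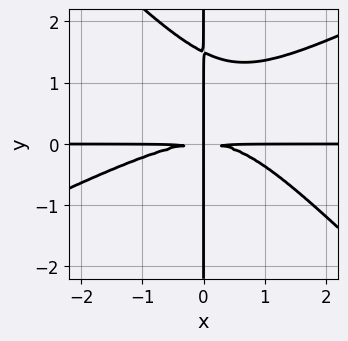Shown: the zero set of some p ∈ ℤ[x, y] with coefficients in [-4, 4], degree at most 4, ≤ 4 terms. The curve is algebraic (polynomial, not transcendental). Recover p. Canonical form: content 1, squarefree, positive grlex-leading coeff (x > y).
x^3*y - x^2*y^2 - 2*x*y^3 + 3*x*y^2

(a) Degree: a generic line meets the curve in up to 4 points, so deg p = 4.
(b) From the axis intercepts and sections: the visible y-axis segment lies entirely on the curve; the visible x-axis segment lies entirely on the curve.
(c) These observations pin down the coefficients.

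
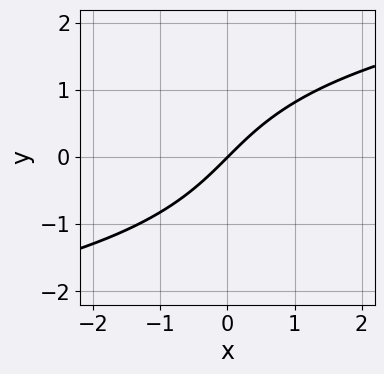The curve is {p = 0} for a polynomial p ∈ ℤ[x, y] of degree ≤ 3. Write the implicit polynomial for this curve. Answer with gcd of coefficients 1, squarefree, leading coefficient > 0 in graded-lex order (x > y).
y^3 - 3*x + 3*y

1. deg p = 3. No degree-2 curve has this shape.
2. From the visible intercepts: it crosses the y-axis at the gridline y = 0; one x-axis crossing is at x = 0.
3. These observations pin down the coefficients.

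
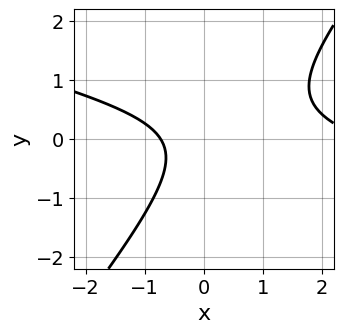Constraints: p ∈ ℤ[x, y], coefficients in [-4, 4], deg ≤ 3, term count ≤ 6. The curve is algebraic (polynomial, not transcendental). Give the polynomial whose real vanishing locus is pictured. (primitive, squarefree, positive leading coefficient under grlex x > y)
x^2 + 3*x*y - 3*y^2 - 2*x - 2

1. The degree is 2 — no degree-1 curve has this shape.
2. From the axis intercepts and sections: the curve avoids every integer y-axis point in the box.
3. These observations pin down the coefficients.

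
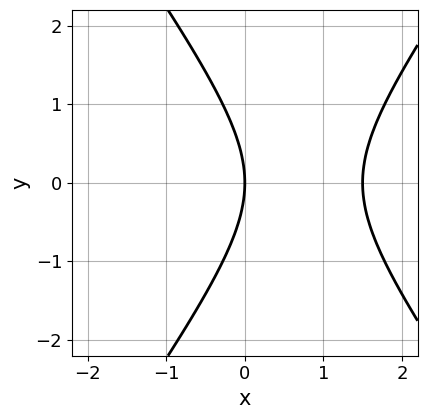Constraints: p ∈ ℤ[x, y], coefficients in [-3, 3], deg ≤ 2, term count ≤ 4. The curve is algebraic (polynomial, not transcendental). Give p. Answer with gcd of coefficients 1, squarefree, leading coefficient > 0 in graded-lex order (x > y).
2*x^2 - y^2 - 3*x

First, deg p = 2. No degree-1 curve has this shape.
Next, symmetries: the y ↦ −y reflection is a symmetry, so y appears only in even powers.
Next, from the axis intercepts and sections: it meets the y-axis at y = 0 (among the integer gridlines); it meets the x-axis at x = 0 (among the integer gridlines).
Finally, putting this together gives p.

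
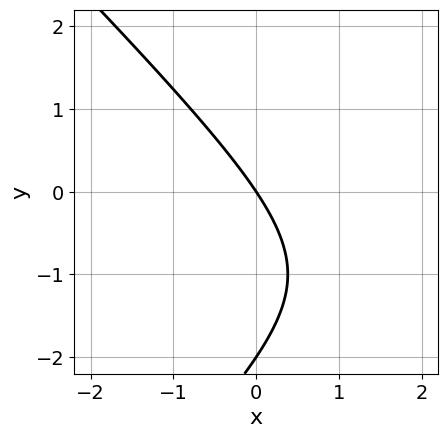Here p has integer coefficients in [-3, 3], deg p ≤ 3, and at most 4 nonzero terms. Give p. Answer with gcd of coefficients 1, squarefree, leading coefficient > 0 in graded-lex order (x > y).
x^2 - y^2 - 3*x - 2*y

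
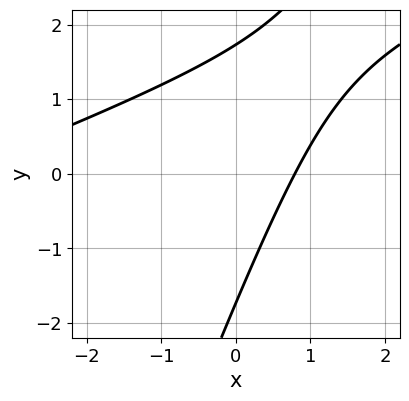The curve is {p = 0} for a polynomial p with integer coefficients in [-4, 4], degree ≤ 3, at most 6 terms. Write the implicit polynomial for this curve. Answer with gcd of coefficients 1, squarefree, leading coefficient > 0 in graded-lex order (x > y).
(a) deg p = 2.
(b) Solving for integer coefficients yields p as stated.

x^2 - 3*x*y + y^2 + 3*x - 3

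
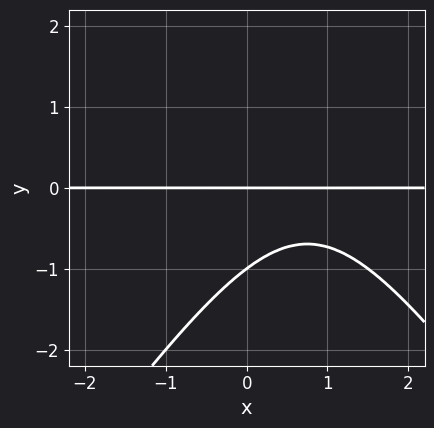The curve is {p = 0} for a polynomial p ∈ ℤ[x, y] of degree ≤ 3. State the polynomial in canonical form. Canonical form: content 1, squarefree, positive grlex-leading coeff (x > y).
2*x^2*y - y^3 - 3*x*y + 2*y^2 + 3*y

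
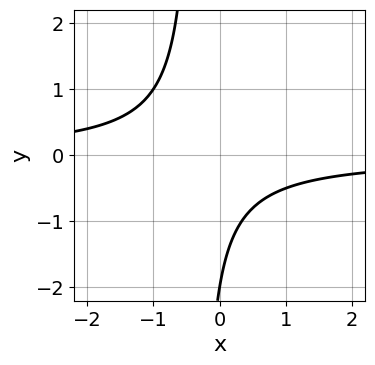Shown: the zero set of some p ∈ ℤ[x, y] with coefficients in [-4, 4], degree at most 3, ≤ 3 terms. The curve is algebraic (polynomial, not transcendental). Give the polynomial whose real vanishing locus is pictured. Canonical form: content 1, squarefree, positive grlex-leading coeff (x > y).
First, the degree is 2 — no degree-1 curve has this shape.
Next, observable constraints: it crosses the y-axis at the gridline y = -2; no x-intercept at any integer in the box.
Finally, fitting integer coefficients to these (and the overall shape) gives p.

3*x*y + y + 2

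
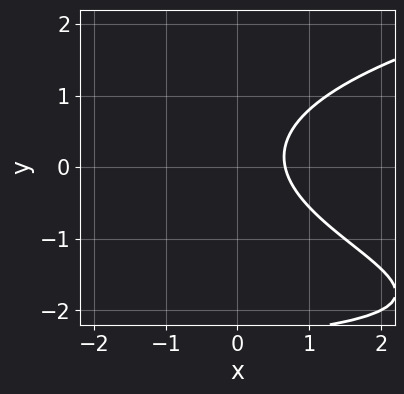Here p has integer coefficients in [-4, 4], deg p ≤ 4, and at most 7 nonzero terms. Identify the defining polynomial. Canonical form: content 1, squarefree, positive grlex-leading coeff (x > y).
(a) Degree: the shape is more complex than any degree-2 curve, so deg p = 3.
(b) Checking where it meets the axes: no y-intercept at any integer in the box.
(c) These observations pin down the coefficients.

y^3 - x*y + 2*y^2 - 3*x + 2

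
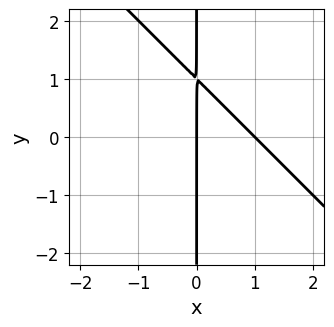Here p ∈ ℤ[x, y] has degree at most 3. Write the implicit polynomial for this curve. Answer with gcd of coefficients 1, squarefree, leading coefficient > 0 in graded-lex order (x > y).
Degree: the shape is more complex than any degree-1 curve, so deg p = 2.
Reading off the gridlines: every point of the y-axis in the box is on the curve; among the integer gridlines, it crosses the x-axis at x ∈ {0, 1}.
Solving for integer coefficients yields p as stated.

x^2 + x*y - x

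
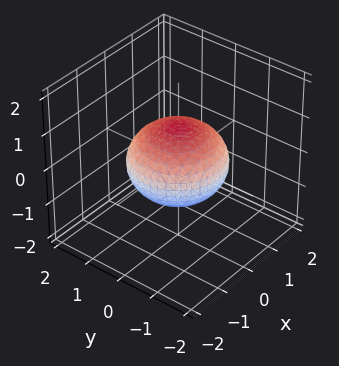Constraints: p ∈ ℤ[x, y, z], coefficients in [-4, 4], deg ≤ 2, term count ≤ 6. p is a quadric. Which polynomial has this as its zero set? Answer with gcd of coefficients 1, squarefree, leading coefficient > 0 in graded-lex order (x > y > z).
First, the degree is 2 — a closed, bounded, convex surface; a quadric.
Next, symmetries: rotational symmetry about the z-axis ⇒ p depends on x, y only through x² + y²; the z ↦ −z reflection is a symmetry, so z appears only in even powers.
Next, against the integer gridlines: a circular section at z = 0 has radius between 1 and 2; among the integer gridlines, it crosses the z-axis at z ∈ {-1, 1}.
Finally, matching integer coefficients to the picture gives p.

2*x^2 + 2*y^2 + 3*z^2 - 3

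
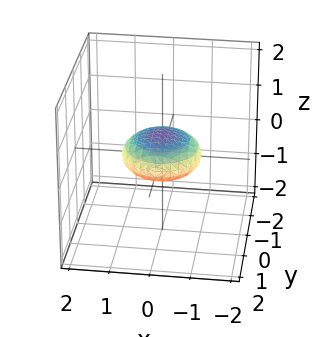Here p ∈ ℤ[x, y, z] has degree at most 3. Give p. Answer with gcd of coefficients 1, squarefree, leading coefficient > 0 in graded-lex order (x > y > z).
x^2 + y^2 + 3*z^2 - 1

(a) deg p = 2. No degree-1 surface has this shape.
(b) Symmetries: every cross-section ⟂ z is a circle, so x, y appear only via x² + y².
(c) Observable constraints: a circular section at z = 0 has radius exactly 1; among the integer gridlines, it crosses the x-axis at x ∈ {-1, 1}.
(d) Solving for integer coefficients yields p as stated. Check: (0, -1, 0) on the y-axis lies on the surface, and p(0, -1, 0) = 0. ✓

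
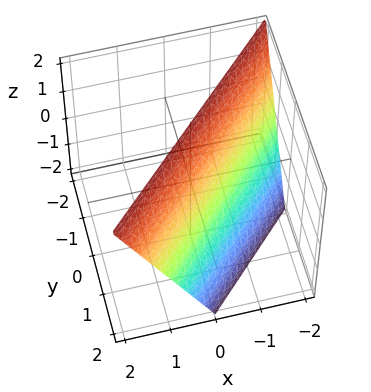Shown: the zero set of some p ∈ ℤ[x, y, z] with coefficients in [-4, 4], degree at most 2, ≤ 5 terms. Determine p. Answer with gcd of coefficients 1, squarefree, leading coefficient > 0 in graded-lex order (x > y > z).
2*x - 2*y - z + 2

First, deg p = 1. The surface is flat (a plane).
Then, observable constraints: it crosses the z-axis at the gridline z = 2; it crosses the x-axis at the gridline x = -1; it crosses the y-axis at the gridline y = 1.
Finally, assembling these constraints gives the stated polynomial.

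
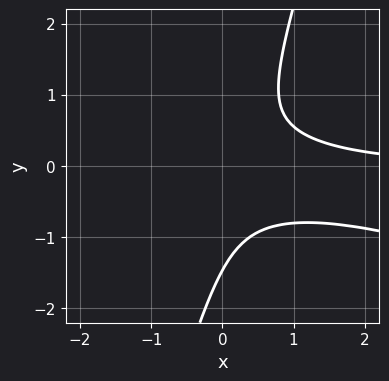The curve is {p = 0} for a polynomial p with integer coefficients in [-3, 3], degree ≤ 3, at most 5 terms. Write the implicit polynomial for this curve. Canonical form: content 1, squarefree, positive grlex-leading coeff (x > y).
x^2*y + 3*x*y^2 - y^3 - y^2 - 1

(a) deg p = 3.
(b) From the axis intercepts and sections: it misses every integer gridline on the x-axis.
(c) The integer polynomial consistent with all of this is the stated p.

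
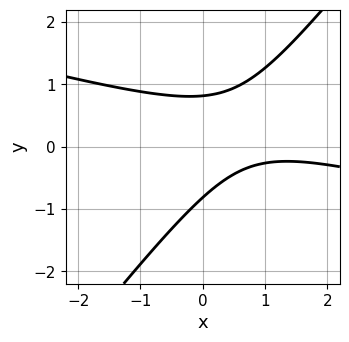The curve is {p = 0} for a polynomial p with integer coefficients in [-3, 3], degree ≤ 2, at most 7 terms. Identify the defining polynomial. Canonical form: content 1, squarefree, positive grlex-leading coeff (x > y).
x^2 + 3*x*y - 3*y^2 - 2*x + 2

The degree is 2 — no degree-1 curve has this shape.
From the visible intercepts: the curve avoids every integer x-axis point in the box.
Solving for integer coefficients yields p as stated.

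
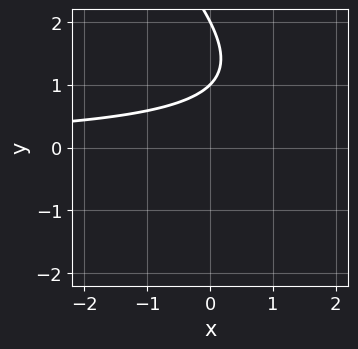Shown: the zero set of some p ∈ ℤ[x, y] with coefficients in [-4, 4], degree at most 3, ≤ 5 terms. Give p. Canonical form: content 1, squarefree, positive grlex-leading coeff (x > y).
(a) deg p = 2.
(b) From the visible intercepts: no x-intercept at any integer in the box; the y-axis gridline crossings are at y ∈ {1, 2}.
(c) Putting this together gives p.

x*y + y^2 - 3*y + 2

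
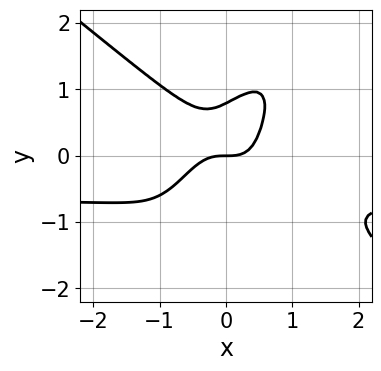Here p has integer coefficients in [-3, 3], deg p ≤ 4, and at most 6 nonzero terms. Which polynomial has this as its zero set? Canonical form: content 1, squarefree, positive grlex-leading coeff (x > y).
First, degree: the shape is more complex than any degree-3 curve, so deg p = 4.
Then, observable constraints: one y-axis crossing is at y = 0; it meets the x-axis at x = 0 (among the integer gridlines).
Finally, matching integer coefficients to the picture gives p.

3*x^3*y - 3*x*y^3 + 2*y^4 + 2*x^3 - y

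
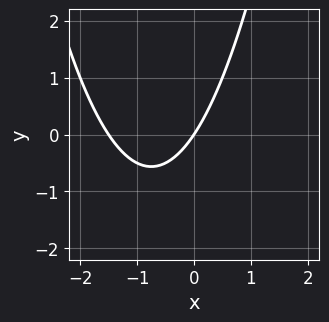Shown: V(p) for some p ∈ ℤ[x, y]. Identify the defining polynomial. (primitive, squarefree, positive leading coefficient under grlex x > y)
2*x^2 + 3*x - 2*y

First, degree: a generic line meets the curve in up to 2 points, so deg p = 2.
Then, against the integer gridlines: it meets the x-axis at x = 0 (among the integer gridlines); it crosses the y-axis at the gridline y = 0.
Finally, solving for integer coefficients yields p as stated.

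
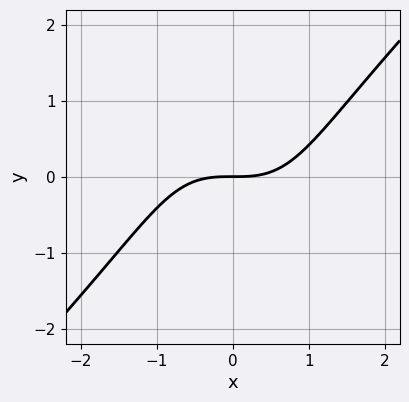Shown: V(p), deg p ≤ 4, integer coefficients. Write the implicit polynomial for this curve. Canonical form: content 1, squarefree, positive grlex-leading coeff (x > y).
x^3 - x*y^2 - 2*y

1. Degree: the shape is more complex than any degree-2 curve, so deg p = 3.
2. Observable constraints: it meets the x-axis at x = 0 (among the integer gridlines); it meets the y-axis at y = 0 (among the integer gridlines).
3. Assembling these constraints gives the stated polynomial.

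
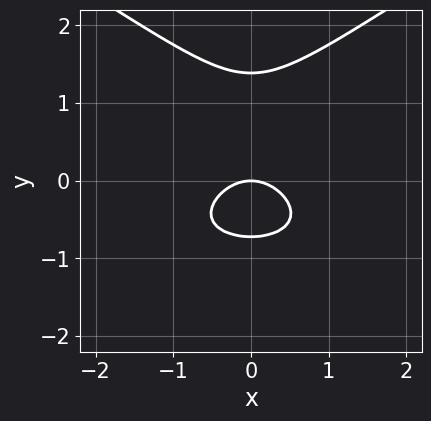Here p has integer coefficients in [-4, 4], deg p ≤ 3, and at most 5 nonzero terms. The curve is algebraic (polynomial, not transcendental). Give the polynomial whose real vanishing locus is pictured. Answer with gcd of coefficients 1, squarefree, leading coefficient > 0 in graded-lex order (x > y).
x^2*y - 3*y^3 + 3*x^2 + 2*y^2 + 3*y

First, deg p = 3. The shape is more complex than any degree-2 curve.
Next, symmetries: it's symmetric under x → −x, forcing even powers of x.
Next, checking where it meets the axes: one y-axis crossing is at y = 0; it crosses the x-axis at the gridline x = 0.
Finally, together with the visible shape, these determine p as stated.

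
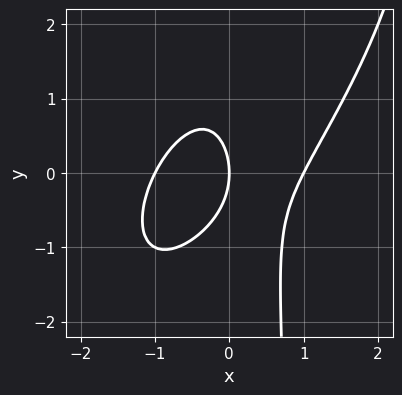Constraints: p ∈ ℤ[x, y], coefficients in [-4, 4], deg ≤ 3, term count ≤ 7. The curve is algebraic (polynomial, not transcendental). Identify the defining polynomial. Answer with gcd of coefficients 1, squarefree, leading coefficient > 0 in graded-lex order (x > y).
First, deg p = 3. A generic line meets the curve in up to 3 points.
Next, from the visible intercepts: the x-axis gridline crossings are at x ∈ {-1, 0, 1}; it meets the y-axis at y = 0 (among the integer gridlines).
Finally, the integer polynomial consistent with all of this is the stated p.

2*x^3 - 2*x^2*y + x*y^2 - y^2 - 2*x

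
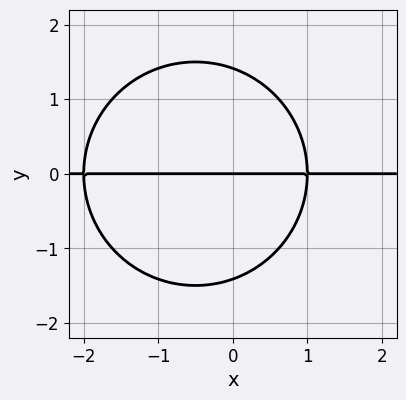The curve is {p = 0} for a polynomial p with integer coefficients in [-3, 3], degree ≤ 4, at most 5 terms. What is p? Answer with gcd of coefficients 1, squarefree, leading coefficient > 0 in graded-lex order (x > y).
First, deg p = 3. A generic line meets the curve in up to 3 points.
Next, against the integer gridlines: one y-axis crossing is at y = 0; the visible x-axis segment lies entirely on the curve.
Finally, these observations pin down the coefficients.

x^2*y + y^3 + x*y - 2*y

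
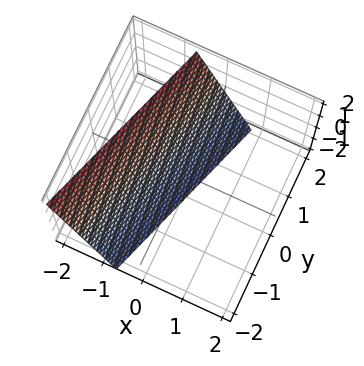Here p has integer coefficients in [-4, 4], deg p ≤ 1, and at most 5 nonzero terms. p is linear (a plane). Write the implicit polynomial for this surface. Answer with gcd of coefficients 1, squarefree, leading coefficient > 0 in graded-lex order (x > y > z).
3*x - y + z + 2

(a) Degree: the surface is flat (a plane), so deg p = 1.
(b) Checking where it meets the axes: it crosses the y-axis at the gridline y = 2; one z-axis crossing is at z = -2.
(c) Assembling these constraints gives the stated polynomial.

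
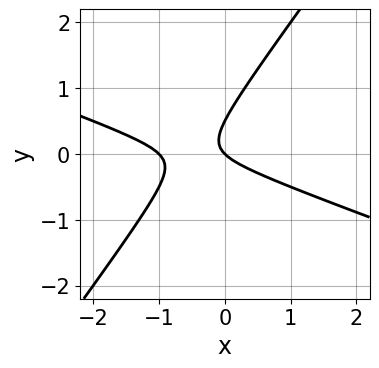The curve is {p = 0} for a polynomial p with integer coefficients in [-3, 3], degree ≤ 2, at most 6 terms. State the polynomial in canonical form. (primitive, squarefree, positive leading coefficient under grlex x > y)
1. The degree is 2 — the shape is more complex than any degree-1 curve.
2. Observable constraints: among the integer gridlines, it crosses the x-axis at x ∈ {-1, 0}; it meets the y-axis at y = 0 (among the integer gridlines).
3. Putting this together gives p.

x^2 + 2*x*y - 2*y^2 + x + y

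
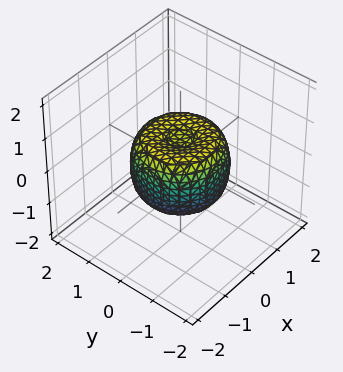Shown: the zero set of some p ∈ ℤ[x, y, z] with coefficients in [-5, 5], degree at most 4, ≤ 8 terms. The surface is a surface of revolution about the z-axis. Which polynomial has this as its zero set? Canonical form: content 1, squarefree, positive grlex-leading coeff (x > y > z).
2*x^4 + 4*x^2*y^2 + 2*y^4 - 2*x^2 - 2*y^2 + 2*z^2 - 1

deg p = 4.
Symmetry: the z-axis is an axis of rotation, so x and y enter only as x² + y².
From the axis intercepts and sections: a circular section at z = 0 has radius between 1 and 2.
Matching integer coefficients to the picture gives p.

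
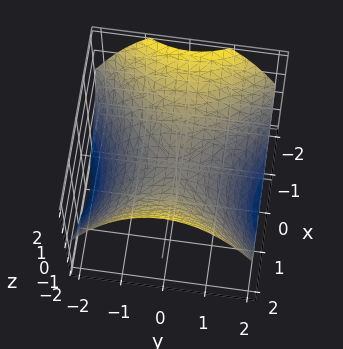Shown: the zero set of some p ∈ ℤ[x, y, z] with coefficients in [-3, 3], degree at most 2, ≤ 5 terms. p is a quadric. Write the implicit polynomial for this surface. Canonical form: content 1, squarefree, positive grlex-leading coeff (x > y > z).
x^2 - y^2 - 2*z

Degree: a hyperbolic paraboloid; a quadric, so deg p = 2.
Symmetries: it's symmetric under x → −x, forcing even powers of x; the y ↦ −y reflection is a symmetry, so y appears only in even powers.
Reading off the gridlines: it crosses the y-axis at the gridline y = 0; it meets the x-axis at x = 0 (among the integer gridlines).
Putting this together gives p.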